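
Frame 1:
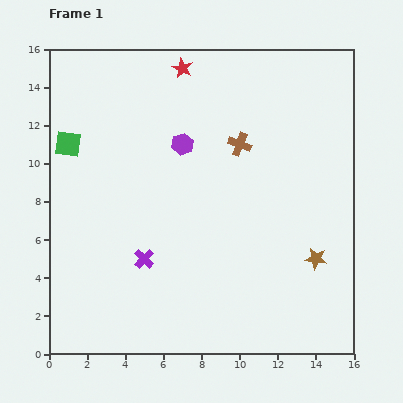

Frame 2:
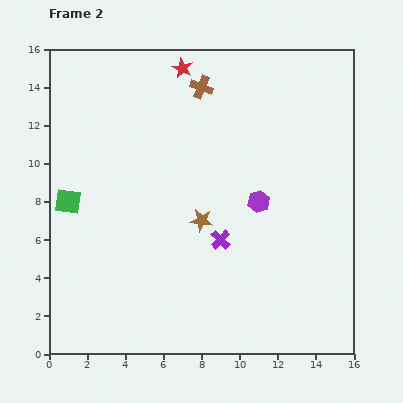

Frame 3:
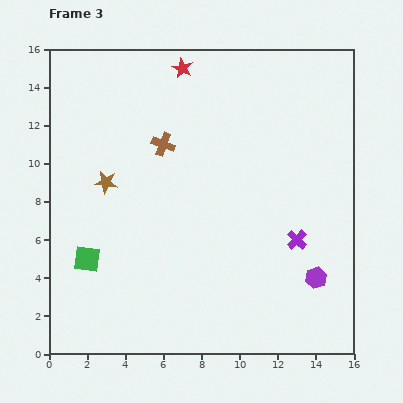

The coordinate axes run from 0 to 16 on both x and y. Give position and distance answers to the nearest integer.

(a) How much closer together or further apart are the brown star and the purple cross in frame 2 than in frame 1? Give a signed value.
-8

Distance in frame 1: 9. Distance in frame 2: 1.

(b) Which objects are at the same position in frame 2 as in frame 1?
the red star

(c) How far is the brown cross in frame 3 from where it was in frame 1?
4

The brown cross moved from (10, 11) to (6, 11), a distance of √(4² + 0²) ≈ 4.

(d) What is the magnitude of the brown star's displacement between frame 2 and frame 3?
5

The brown star moved from (8, 7) to (3, 9), a distance of √(5² + 2²) ≈ 5.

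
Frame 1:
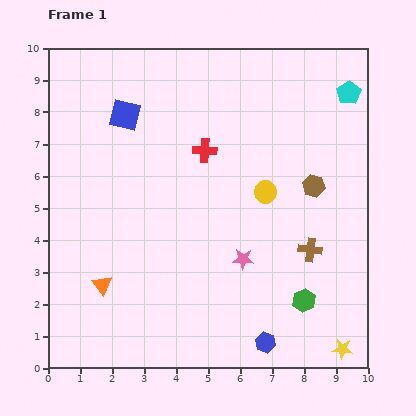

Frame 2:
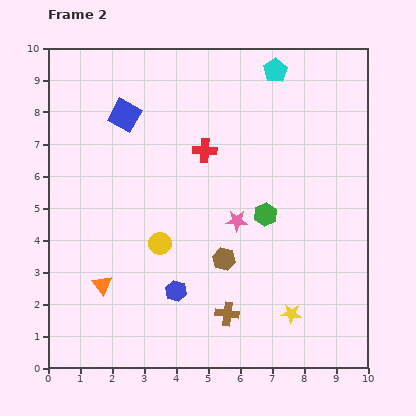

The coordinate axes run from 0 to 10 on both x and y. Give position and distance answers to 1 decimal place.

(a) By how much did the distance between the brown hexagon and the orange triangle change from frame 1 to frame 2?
-3.4

Distance in frame 1: 7.3. Distance in frame 2: 3.9.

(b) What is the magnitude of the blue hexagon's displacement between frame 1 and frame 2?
3.2

The blue hexagon moved from (6.8, 0.8) to (4.0, 2.4), a distance of √(2.8² + 1.6²) ≈ 3.2.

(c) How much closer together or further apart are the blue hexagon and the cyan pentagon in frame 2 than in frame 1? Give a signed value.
-0.6

Distance in frame 1: 8.2. Distance in frame 2: 7.6.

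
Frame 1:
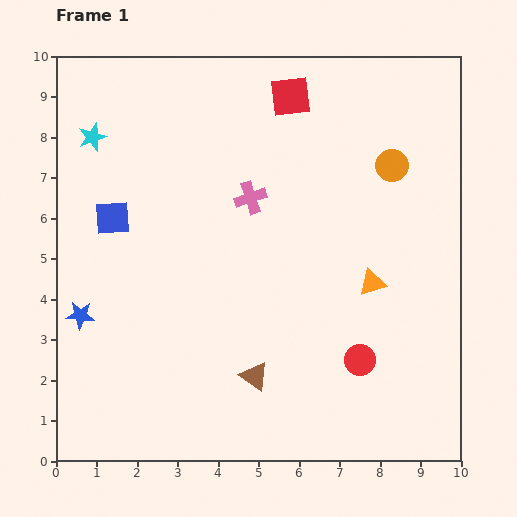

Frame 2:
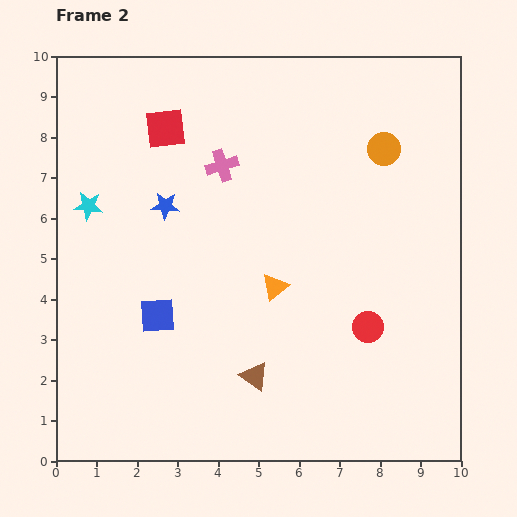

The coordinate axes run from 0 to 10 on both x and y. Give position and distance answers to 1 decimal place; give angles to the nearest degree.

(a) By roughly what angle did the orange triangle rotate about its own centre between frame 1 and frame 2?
22° counter-clockwise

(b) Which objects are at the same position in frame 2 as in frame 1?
the brown triangle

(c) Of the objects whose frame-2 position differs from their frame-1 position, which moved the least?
the orange circle

(moved 0.4)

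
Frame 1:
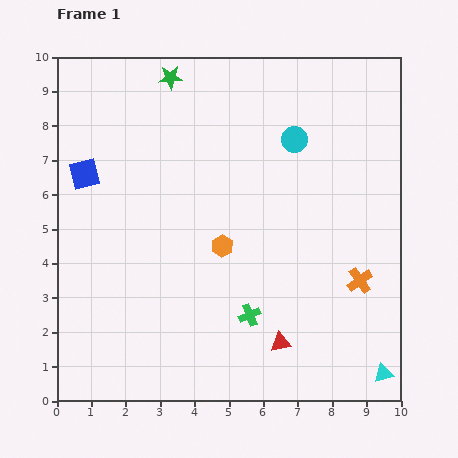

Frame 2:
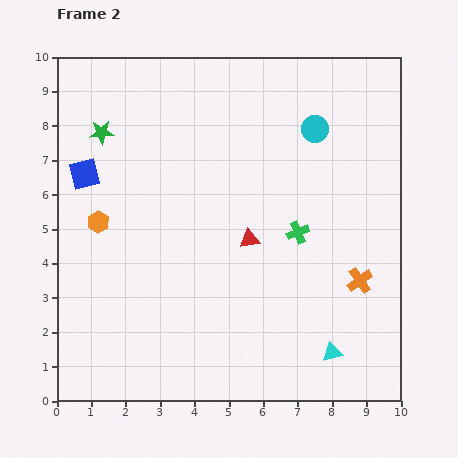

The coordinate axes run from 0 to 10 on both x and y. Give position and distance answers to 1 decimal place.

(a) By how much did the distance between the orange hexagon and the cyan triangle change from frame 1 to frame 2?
+1.8

Distance in frame 1: 6.0. Distance in frame 2: 7.8.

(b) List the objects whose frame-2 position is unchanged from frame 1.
the orange cross, the blue square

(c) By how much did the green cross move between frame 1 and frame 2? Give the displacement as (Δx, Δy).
(1.4, 2.4)

The green cross was at (5.6, 2.5) in frame 1 and (7.0, 4.9) in frame 2.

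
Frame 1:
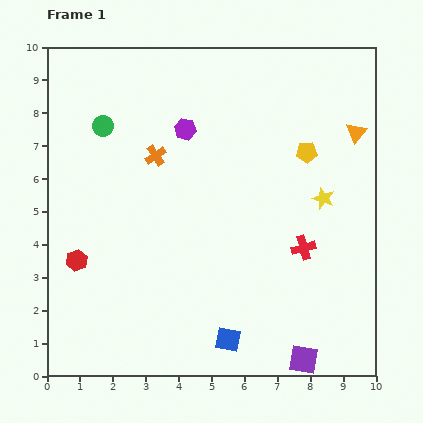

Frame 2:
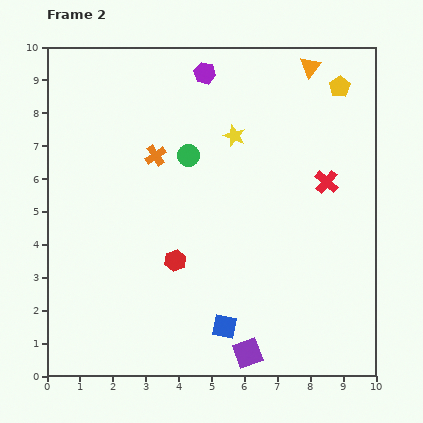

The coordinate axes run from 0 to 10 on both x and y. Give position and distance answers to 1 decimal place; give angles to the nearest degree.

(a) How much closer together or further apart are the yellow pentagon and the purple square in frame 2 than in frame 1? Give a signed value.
+2.3

Distance in frame 1: 6.3. Distance in frame 2: 8.6.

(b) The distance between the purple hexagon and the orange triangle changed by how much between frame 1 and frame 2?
-2.0

Distance in frame 1: 5.2. Distance in frame 2: 3.2.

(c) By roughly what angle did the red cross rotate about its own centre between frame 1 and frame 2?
34° counter-clockwise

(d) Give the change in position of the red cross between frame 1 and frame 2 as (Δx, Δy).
(0.7, 2.0)

The red cross was at (7.8, 3.9) in frame 1 and (8.5, 5.9) in frame 2.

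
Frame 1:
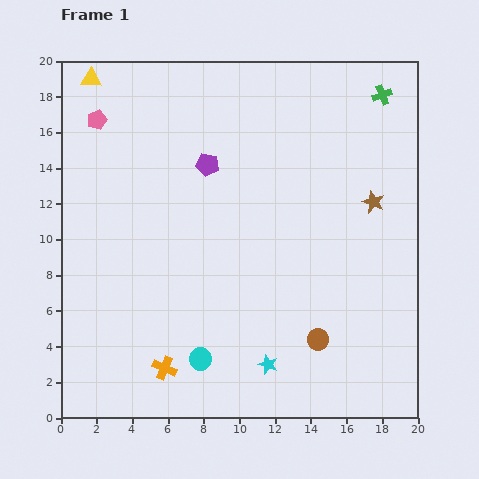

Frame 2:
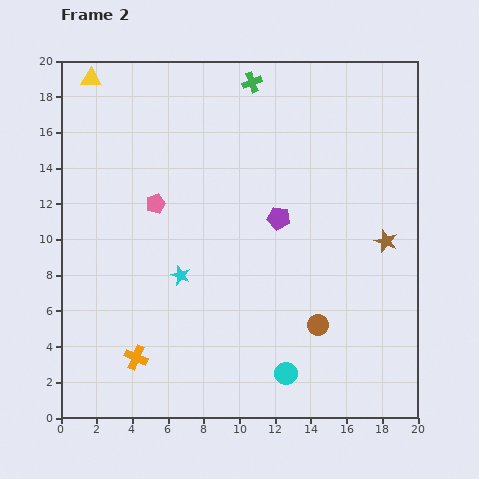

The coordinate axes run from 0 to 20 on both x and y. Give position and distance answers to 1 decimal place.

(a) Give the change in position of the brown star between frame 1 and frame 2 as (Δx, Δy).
(0.7, -2.2)

The brown star was at (17.5, 12.1) in frame 1 and (18.2, 9.9) in frame 2.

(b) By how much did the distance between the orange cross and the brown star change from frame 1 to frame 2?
+0.5

Distance in frame 1: 14.9. Distance in frame 2: 15.4.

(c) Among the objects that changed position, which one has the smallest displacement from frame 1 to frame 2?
the brown circle

(moved 0.8)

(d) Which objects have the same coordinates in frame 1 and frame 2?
the yellow triangle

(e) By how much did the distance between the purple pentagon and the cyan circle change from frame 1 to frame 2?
-2.2

Distance in frame 1: 10.9. Distance in frame 2: 8.7.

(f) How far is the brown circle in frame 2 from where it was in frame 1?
0.8

The brown circle moved from (14.4, 4.4) to (14.4, 5.2), a distance of √(0.0² + 0.8²) ≈ 0.8.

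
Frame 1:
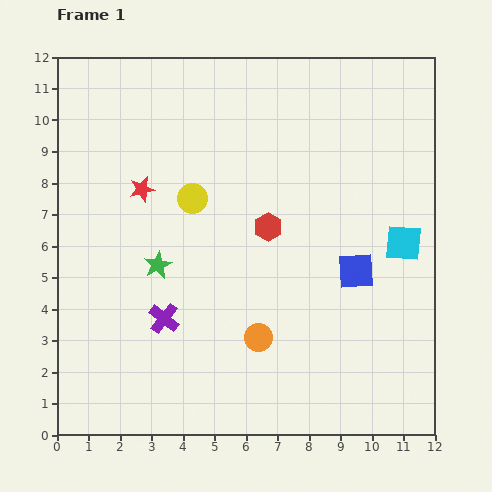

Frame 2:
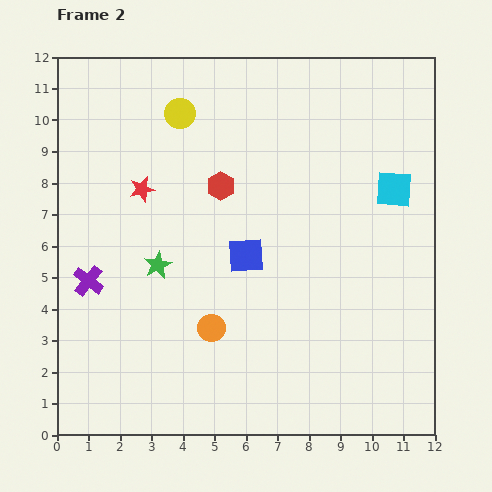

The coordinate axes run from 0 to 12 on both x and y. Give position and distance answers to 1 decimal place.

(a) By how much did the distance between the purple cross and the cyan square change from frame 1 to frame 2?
+2.1

Distance in frame 1: 8.0. Distance in frame 2: 10.1.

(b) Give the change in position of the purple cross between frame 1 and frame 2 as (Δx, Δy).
(-2.4, 1.2)

The purple cross was at (3.4, 3.7) in frame 1 and (1.0, 4.9) in frame 2.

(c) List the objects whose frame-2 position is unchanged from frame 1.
the green star, the red star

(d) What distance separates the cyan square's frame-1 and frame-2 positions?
1.7

The cyan square moved from (11.0, 6.1) to (10.7, 7.8), a distance of √(0.3² + 1.7²) ≈ 1.7.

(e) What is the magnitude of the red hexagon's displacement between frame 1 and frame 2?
2.0

The red hexagon moved from (6.7, 6.6) to (5.2, 7.9), a distance of √(1.5² + 1.3²) ≈ 2.0.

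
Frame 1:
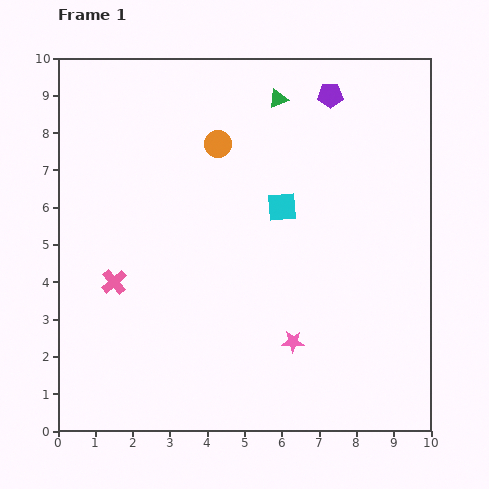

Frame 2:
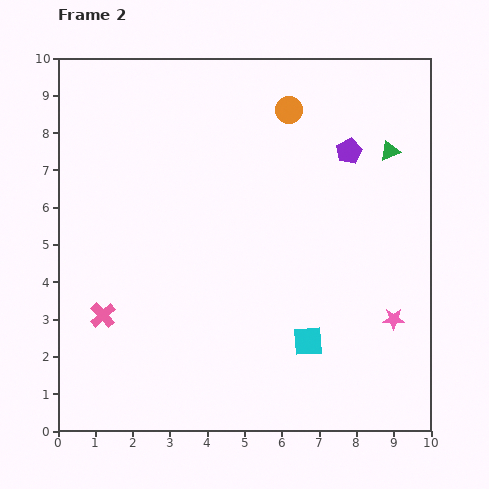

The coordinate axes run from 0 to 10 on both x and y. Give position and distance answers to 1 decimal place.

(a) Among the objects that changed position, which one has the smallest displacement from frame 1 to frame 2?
the pink cross

(moved 0.9)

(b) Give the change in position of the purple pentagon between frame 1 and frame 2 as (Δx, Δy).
(0.5, -1.5)

The purple pentagon was at (7.3, 9.0) in frame 1 and (7.8, 7.5) in frame 2.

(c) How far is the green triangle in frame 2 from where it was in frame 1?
3.3

The green triangle moved from (5.9, 8.9) to (8.9, 7.5), a distance of √(3.0² + 1.4²) ≈ 3.3.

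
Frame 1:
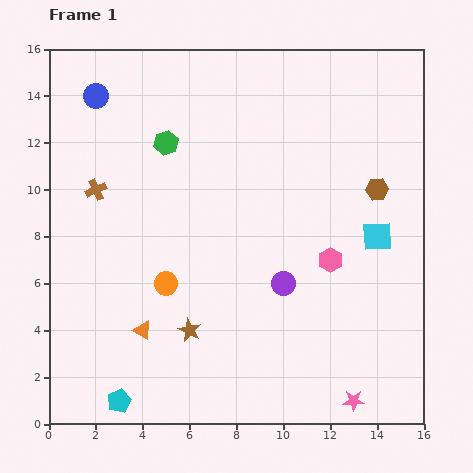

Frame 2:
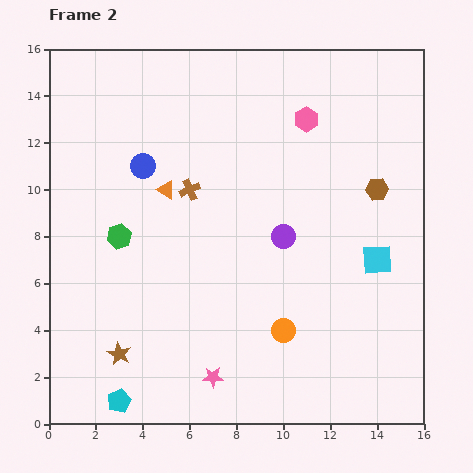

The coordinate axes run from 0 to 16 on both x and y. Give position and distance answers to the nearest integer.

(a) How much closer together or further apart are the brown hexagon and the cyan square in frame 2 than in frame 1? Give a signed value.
+1

Distance in frame 1: 2. Distance in frame 2: 3.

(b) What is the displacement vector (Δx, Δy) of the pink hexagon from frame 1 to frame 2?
(-1, 6)

The pink hexagon was at (12, 7) in frame 1 and (11, 13) in frame 2.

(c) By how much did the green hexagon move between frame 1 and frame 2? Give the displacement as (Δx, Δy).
(-2, -4)

The green hexagon was at (5, 12) in frame 1 and (3, 8) in frame 2.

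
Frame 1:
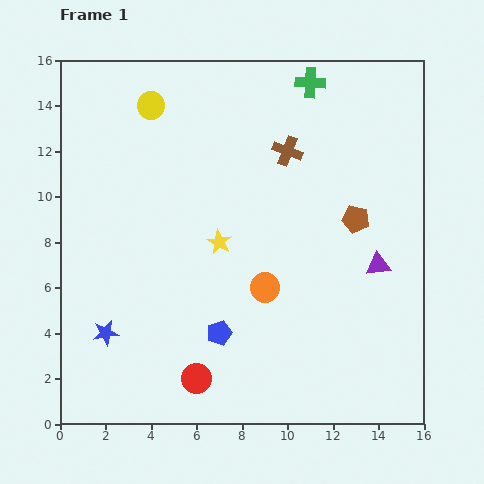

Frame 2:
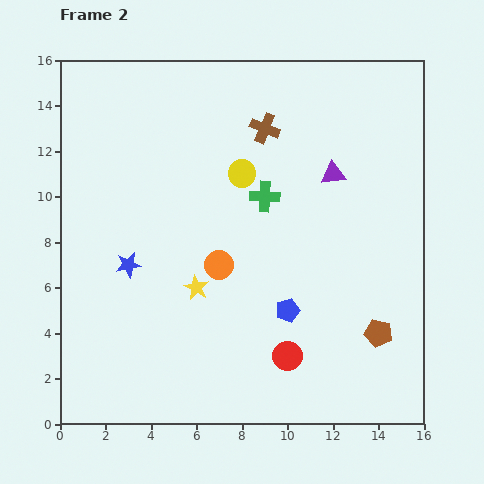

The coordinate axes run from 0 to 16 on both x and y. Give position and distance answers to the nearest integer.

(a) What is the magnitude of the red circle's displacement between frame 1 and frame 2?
4

The red circle moved from (6, 2) to (10, 3), a distance of √(4² + 1²) ≈ 4.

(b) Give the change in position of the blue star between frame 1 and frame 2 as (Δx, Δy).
(1, 3)

The blue star was at (2, 4) in frame 1 and (3, 7) in frame 2.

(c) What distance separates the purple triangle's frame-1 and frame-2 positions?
4

The purple triangle moved from (14, 7) to (12, 11), a distance of √(2² + 4²) ≈ 4.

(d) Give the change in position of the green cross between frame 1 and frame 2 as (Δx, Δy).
(-2, -5)

The green cross was at (11, 15) in frame 1 and (9, 10) in frame 2.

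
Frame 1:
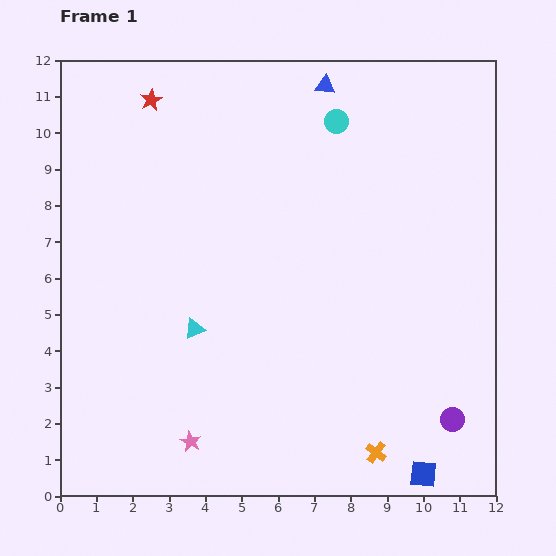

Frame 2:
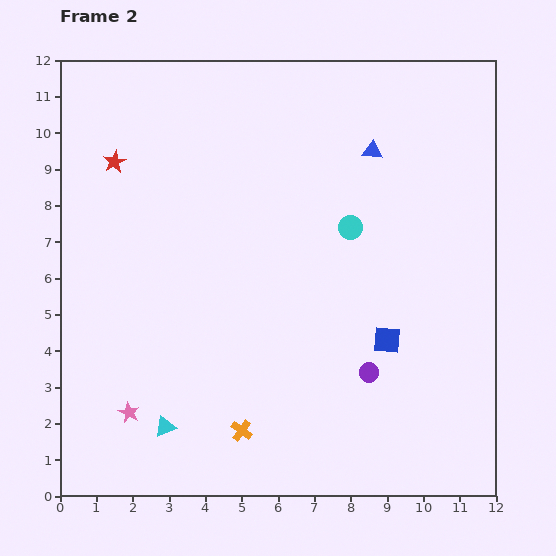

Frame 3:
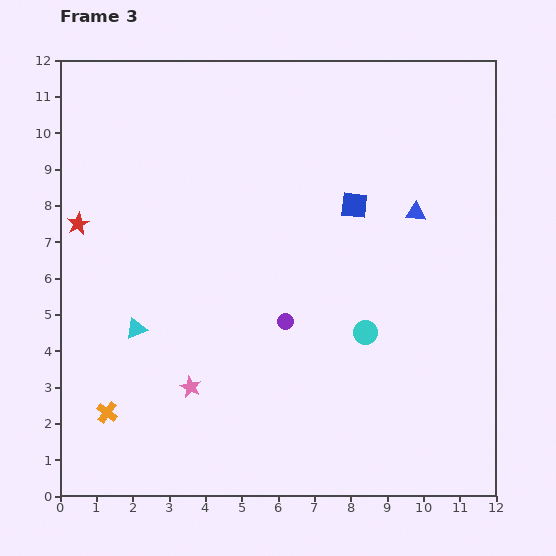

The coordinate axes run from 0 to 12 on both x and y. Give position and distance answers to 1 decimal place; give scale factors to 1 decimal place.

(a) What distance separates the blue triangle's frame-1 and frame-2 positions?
2.2

The blue triangle moved from (7.3, 11.3) to (8.6, 9.5), a distance of √(1.3² + 1.8²) ≈ 2.2.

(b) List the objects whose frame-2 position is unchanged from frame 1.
none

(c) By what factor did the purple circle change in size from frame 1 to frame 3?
0.6×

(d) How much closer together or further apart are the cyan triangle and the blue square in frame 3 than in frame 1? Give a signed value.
-0.6

Distance in frame 1: 7.5. Distance in frame 3: 6.9.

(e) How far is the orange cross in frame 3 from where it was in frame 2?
3.7

The orange cross moved from (5.0, 1.8) to (1.3, 2.3), a distance of √(3.7² + 0.5²) ≈ 3.7.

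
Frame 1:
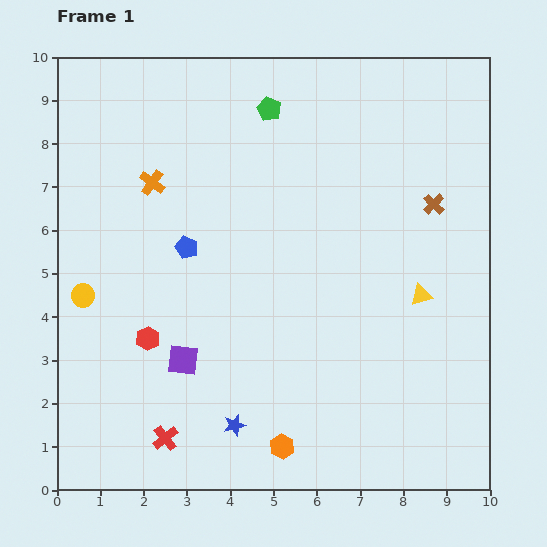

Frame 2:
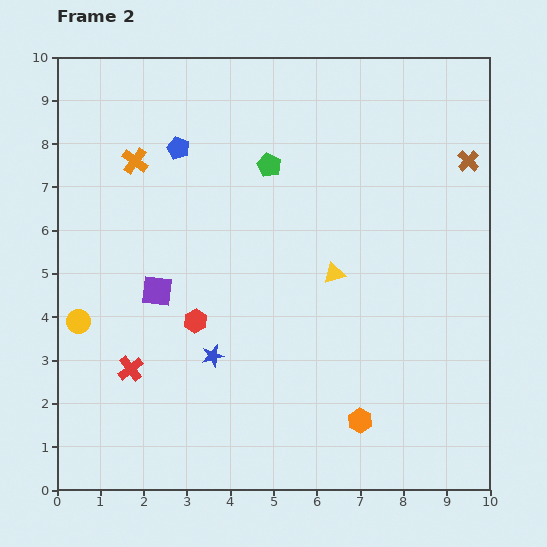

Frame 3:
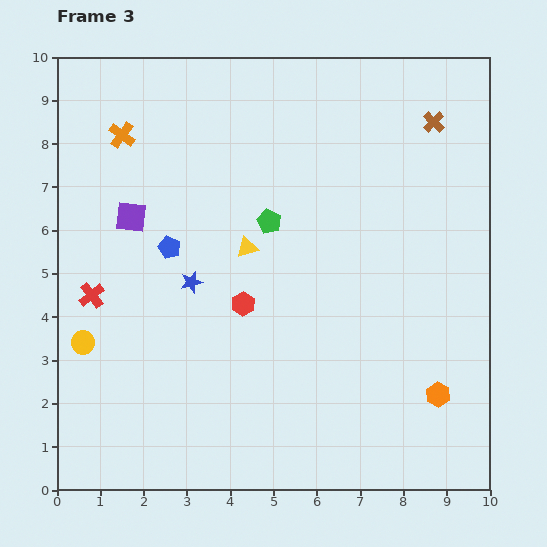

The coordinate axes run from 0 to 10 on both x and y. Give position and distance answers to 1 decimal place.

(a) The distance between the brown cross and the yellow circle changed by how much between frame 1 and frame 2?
+1.3

Distance in frame 1: 8.4. Distance in frame 2: 9.7.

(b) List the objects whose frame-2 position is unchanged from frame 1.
none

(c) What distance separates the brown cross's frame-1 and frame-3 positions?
1.9

The brown cross moved from (8.7, 6.6) to (8.7, 8.5), a distance of √(0.0² + 1.9²) ≈ 1.9.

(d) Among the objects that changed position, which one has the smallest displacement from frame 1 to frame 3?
the blue pentagon

(moved 0.4)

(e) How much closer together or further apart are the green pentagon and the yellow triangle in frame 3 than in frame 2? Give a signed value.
-2.1

Distance in frame 2: 2.9. Distance in frame 3: 0.8.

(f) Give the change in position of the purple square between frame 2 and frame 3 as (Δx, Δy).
(-0.6, 1.7)

The purple square was at (2.3, 4.6) in frame 2 and (1.7, 6.3) in frame 3.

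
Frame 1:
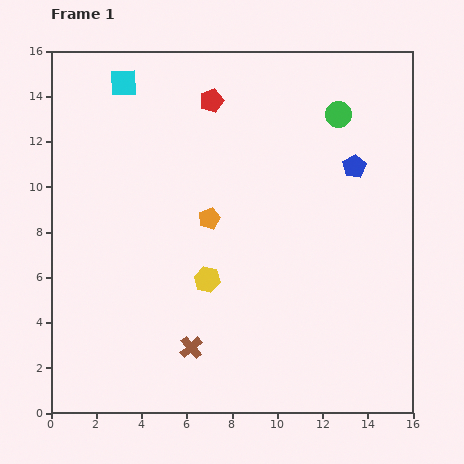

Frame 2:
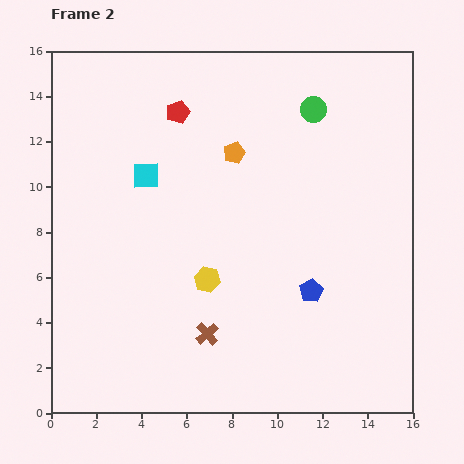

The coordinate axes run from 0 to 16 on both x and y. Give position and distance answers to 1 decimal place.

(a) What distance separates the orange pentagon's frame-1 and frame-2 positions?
3.1

The orange pentagon moved from (7.0, 8.6) to (8.1, 11.5), a distance of √(1.1² + 2.9²) ≈ 3.1.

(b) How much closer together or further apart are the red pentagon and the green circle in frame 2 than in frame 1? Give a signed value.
+0.4

Distance in frame 1: 5.6. Distance in frame 2: 6.0.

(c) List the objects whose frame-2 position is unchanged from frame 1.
the yellow hexagon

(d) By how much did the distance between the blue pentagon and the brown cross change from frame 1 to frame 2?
-5.8

Distance in frame 1: 10.8. Distance in frame 2: 5.0.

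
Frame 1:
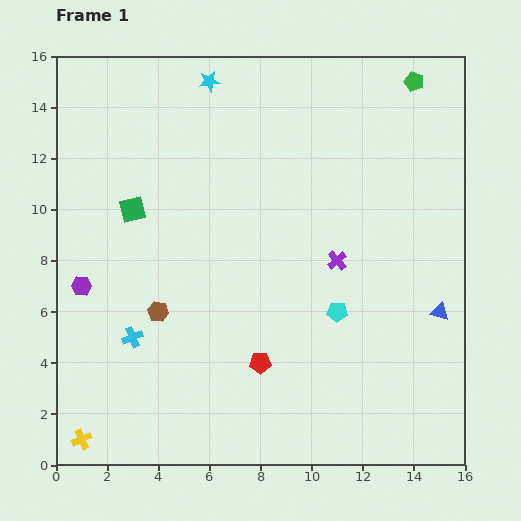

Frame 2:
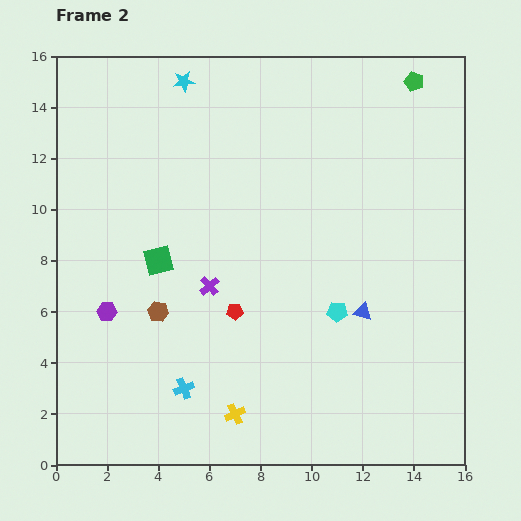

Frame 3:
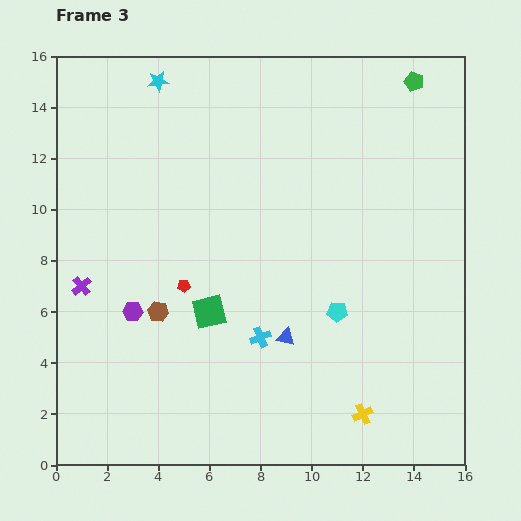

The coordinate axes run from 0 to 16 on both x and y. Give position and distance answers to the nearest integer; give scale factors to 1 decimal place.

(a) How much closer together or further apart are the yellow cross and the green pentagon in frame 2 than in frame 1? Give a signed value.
-4

Distance in frame 1: 19. Distance in frame 2: 15.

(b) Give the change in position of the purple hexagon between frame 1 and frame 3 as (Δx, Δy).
(2, -1)

The purple hexagon was at (1, 7) in frame 1 and (3, 6) in frame 3.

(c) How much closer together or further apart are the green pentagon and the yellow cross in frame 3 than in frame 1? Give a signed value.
-6

Distance in frame 1: 19. Distance in frame 3: 13.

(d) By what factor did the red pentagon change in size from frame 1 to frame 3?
0.6×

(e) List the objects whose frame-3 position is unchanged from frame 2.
the brown hexagon, the green pentagon, the cyan pentagon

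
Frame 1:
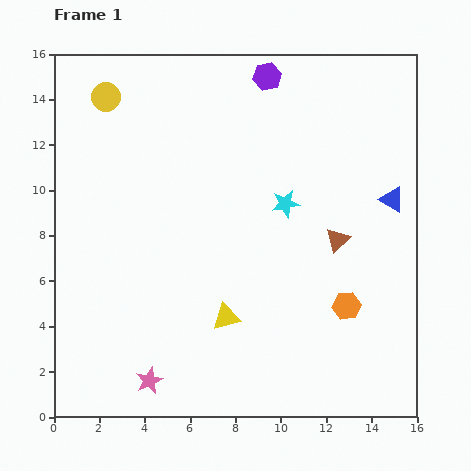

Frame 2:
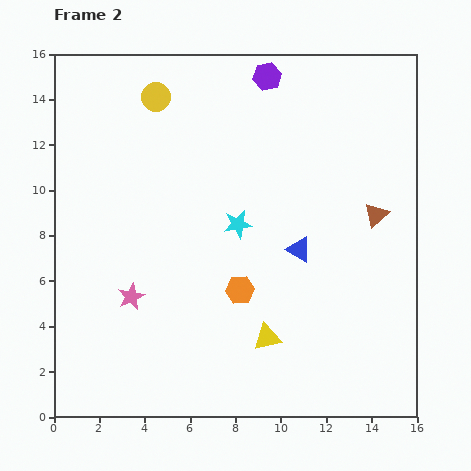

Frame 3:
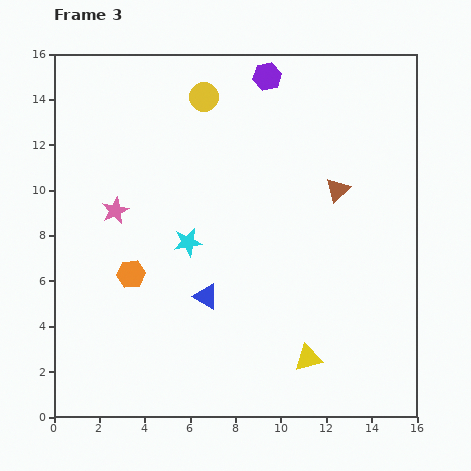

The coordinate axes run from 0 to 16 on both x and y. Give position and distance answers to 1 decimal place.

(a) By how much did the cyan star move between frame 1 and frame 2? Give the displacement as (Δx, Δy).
(-2.1, -0.9)

The cyan star was at (10.2, 9.4) in frame 1 and (8.1, 8.5) in frame 2.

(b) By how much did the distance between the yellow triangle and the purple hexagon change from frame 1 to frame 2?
+0.7

Distance in frame 1: 10.8. Distance in frame 2: 11.5.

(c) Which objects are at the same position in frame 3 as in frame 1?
the purple hexagon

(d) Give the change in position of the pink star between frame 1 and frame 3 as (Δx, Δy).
(-1.5, 7.5)

The pink star was at (4.2, 1.6) in frame 1 and (2.7, 9.1) in frame 3.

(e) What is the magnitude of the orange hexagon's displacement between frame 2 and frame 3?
4.9

The orange hexagon moved from (8.2, 5.6) to (3.4, 6.3), a distance of √(4.8² + 0.7²) ≈ 4.9.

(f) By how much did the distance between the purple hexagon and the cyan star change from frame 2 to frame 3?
+1.5

Distance in frame 2: 6.6. Distance in frame 3: 8.1.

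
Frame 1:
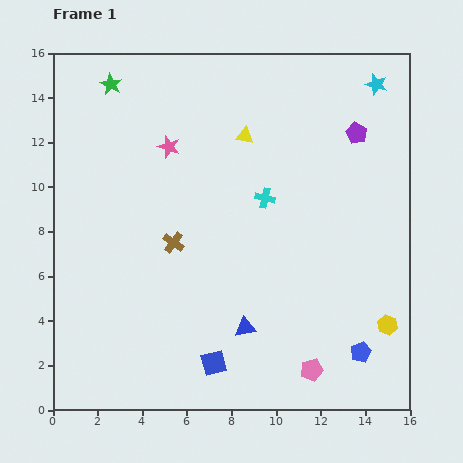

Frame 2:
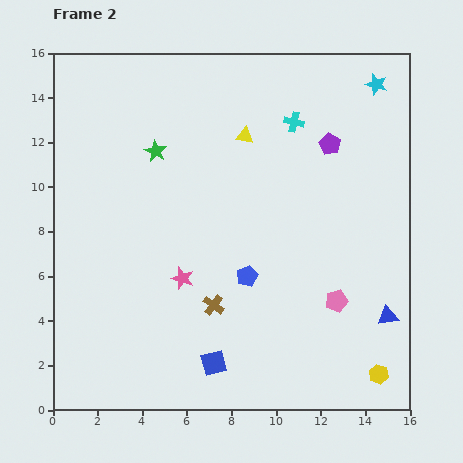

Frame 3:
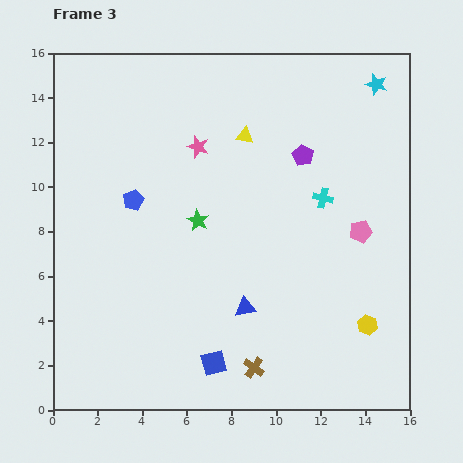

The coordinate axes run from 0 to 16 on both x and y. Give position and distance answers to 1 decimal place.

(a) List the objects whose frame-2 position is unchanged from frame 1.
the cyan star, the blue square, the yellow triangle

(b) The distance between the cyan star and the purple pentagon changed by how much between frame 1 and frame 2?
+1.0

Distance in frame 1: 2.4. Distance in frame 2: 3.4.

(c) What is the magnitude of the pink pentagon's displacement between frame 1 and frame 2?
3.3

The pink pentagon moved from (11.6, 1.8) to (12.7, 4.9), a distance of √(1.1² + 3.1²) ≈ 3.3.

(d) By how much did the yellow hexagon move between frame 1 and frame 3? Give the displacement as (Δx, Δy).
(-0.9, 0.0)

The yellow hexagon was at (15.0, 3.8) in frame 1 and (14.1, 3.8) in frame 3.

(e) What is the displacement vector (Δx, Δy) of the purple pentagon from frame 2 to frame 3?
(-1.2, -0.5)

The purple pentagon was at (12.4, 11.9) in frame 2 and (11.2, 11.4) in frame 3.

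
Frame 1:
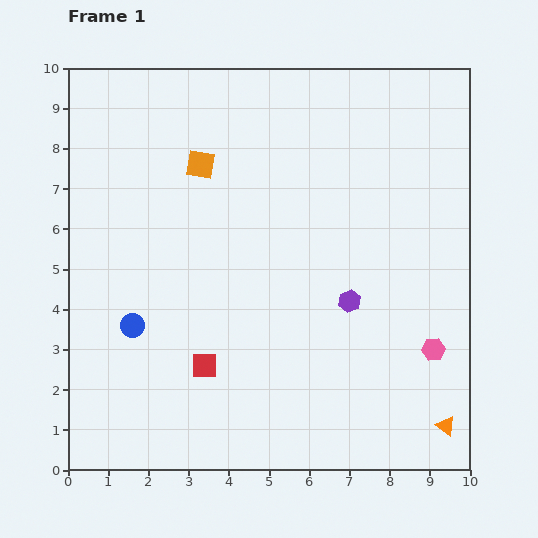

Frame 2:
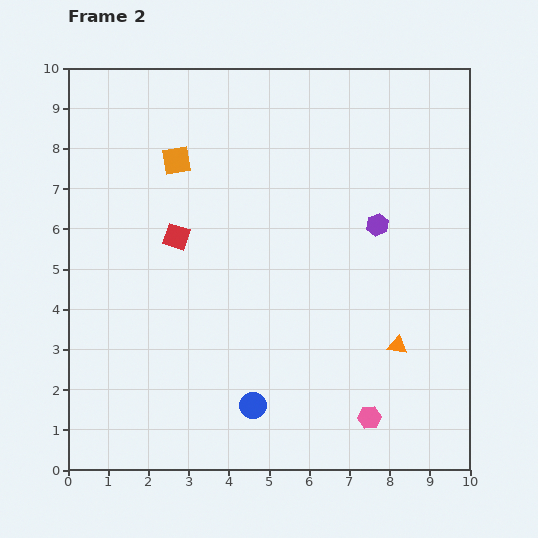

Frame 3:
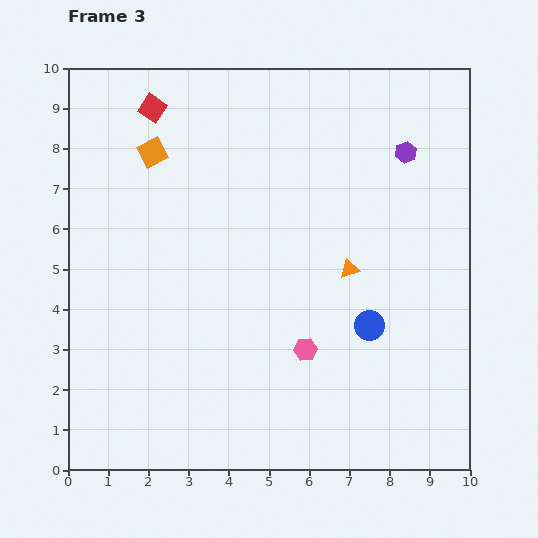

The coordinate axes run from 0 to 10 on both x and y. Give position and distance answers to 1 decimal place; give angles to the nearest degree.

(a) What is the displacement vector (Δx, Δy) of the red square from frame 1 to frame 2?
(-0.7, 3.2)

The red square was at (3.4, 2.6) in frame 1 and (2.7, 5.8) in frame 2.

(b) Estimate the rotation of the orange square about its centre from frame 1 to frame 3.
37° counter-clockwise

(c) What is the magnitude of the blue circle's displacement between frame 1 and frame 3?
5.9

The blue circle moved from (1.6, 3.6) to (7.5, 3.6), a distance of √(5.9² + 0.0²) ≈ 5.9.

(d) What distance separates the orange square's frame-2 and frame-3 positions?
0.6

The orange square moved from (2.7, 7.7) to (2.1, 7.9), a distance of √(0.6² + 0.2²) ≈ 0.6.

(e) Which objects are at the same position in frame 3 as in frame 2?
none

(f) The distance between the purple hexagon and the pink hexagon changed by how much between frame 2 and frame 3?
+0.7

Distance in frame 2: 4.8. Distance in frame 3: 5.5.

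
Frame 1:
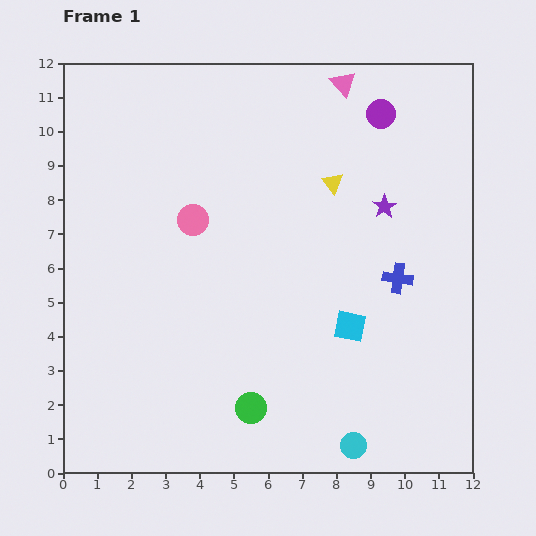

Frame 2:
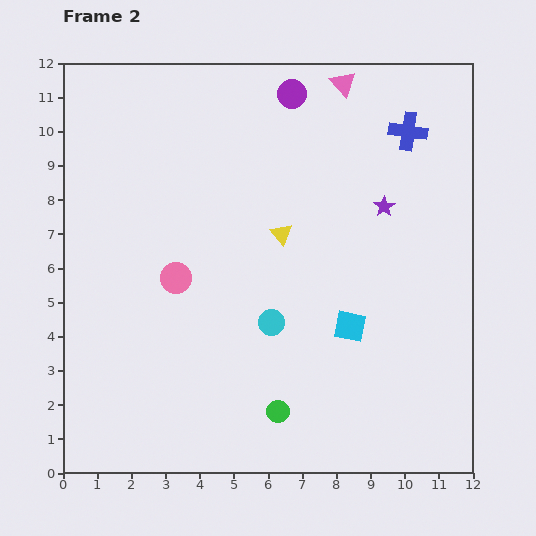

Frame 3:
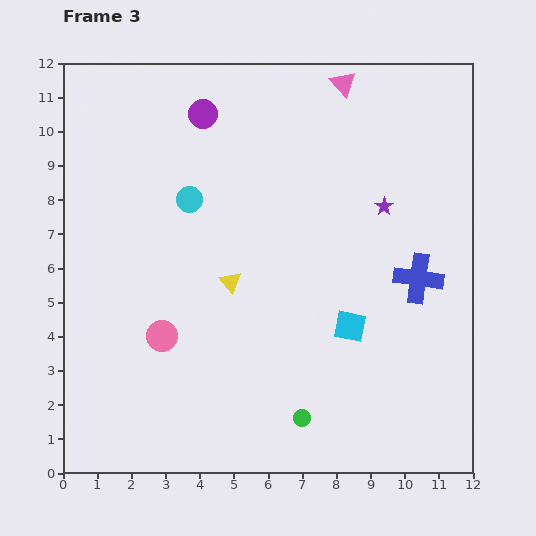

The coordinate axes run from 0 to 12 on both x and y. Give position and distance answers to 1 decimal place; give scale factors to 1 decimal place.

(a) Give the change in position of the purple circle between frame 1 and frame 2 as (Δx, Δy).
(-2.6, 0.6)

The purple circle was at (9.3, 10.5) in frame 1 and (6.7, 11.1) in frame 2.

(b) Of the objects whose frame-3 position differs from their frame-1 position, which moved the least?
the blue cross

(moved 0.6)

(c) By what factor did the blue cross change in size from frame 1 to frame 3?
1.6×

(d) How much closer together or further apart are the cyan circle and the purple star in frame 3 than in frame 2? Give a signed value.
+1.0

Distance in frame 2: 4.7. Distance in frame 3: 5.7.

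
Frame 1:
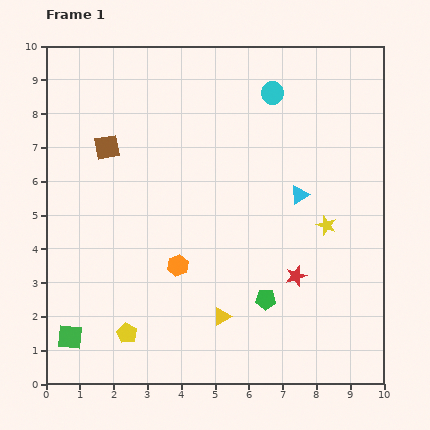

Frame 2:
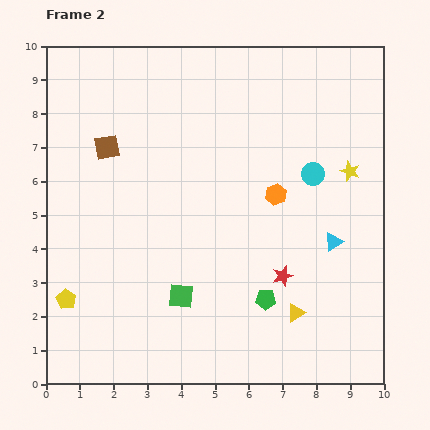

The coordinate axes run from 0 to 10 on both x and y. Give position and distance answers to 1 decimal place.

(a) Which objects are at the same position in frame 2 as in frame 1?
the green pentagon, the brown square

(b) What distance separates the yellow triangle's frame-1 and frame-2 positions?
2.2

The yellow triangle moved from (5.2, 2.0) to (7.4, 2.1), a distance of √(2.2² + 0.1²) ≈ 2.2.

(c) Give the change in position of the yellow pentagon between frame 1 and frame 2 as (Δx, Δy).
(-1.8, 1.0)

The yellow pentagon was at (2.4, 1.5) in frame 1 and (0.6, 2.5) in frame 2.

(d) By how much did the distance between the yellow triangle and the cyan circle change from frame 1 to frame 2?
-2.7

Distance in frame 1: 6.8. Distance in frame 2: 4.1.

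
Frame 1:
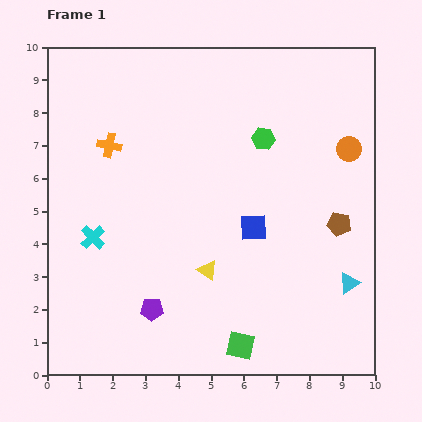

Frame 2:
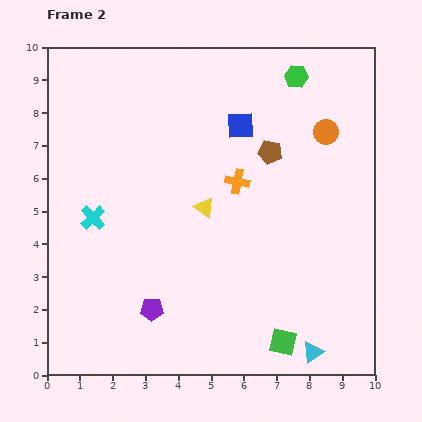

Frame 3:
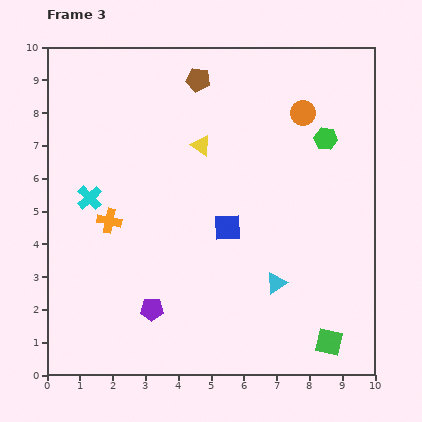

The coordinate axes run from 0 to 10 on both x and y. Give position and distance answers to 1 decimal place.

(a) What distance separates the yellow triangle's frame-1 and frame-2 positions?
1.9

The yellow triangle moved from (4.9, 3.2) to (4.8, 5.1), a distance of √(0.1² + 1.9²) ≈ 1.9.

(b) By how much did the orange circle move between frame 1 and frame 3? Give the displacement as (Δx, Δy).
(-1.4, 1.1)

The orange circle was at (9.2, 6.9) in frame 1 and (7.8, 8.0) in frame 3.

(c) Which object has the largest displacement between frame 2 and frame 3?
the orange cross

(moved 4.1; next 3.1)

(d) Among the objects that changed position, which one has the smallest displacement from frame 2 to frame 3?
the cyan cross

(moved 0.6)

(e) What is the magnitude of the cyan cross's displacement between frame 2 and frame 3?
0.6

The cyan cross moved from (1.4, 4.8) to (1.3, 5.4), a distance of √(0.1² + 0.6²) ≈ 0.6.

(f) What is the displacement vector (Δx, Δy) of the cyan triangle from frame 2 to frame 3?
(-1.1, 2.1)

The cyan triangle was at (8.1, 0.7) in frame 2 and (7.0, 2.8) in frame 3.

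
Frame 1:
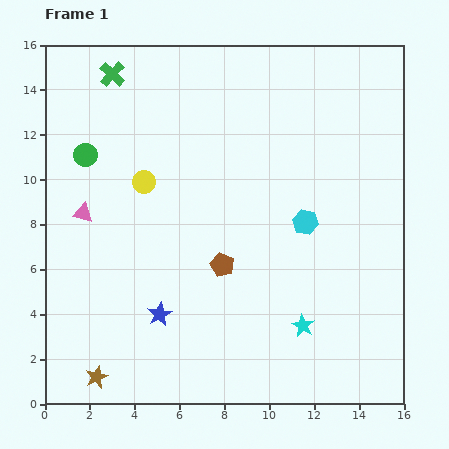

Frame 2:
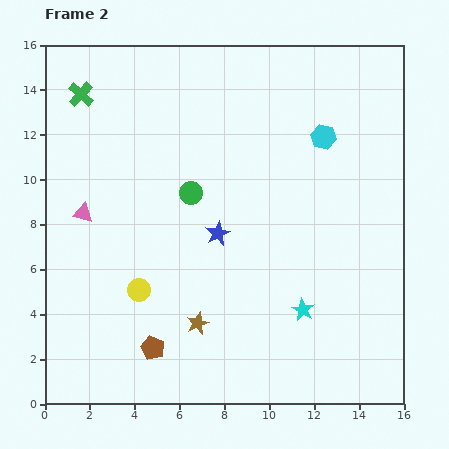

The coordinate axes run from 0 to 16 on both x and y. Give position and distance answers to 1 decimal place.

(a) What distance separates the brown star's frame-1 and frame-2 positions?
5.1

The brown star moved from (2.3, 1.2) to (6.8, 3.6), a distance of √(4.5² + 2.4²) ≈ 5.1.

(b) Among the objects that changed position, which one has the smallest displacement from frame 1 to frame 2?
the cyan star

(moved 0.7)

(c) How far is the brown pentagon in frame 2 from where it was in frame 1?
4.8

The brown pentagon moved from (7.9, 6.2) to (4.8, 2.5), a distance of √(3.1² + 3.7²) ≈ 4.8.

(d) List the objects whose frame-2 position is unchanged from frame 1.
the pink triangle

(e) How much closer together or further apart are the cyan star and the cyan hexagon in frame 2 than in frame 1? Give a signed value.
+3.2

Distance in frame 1: 4.6. Distance in frame 2: 7.8.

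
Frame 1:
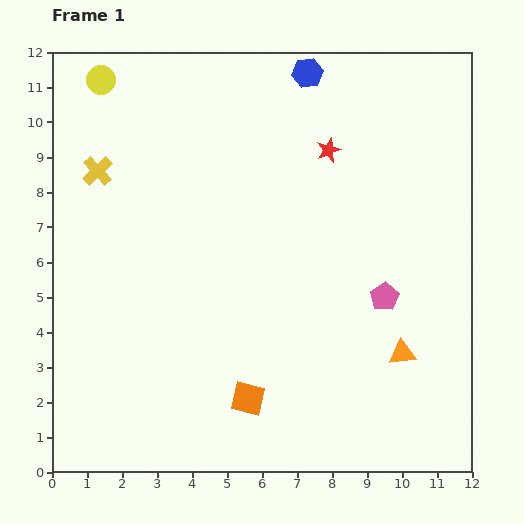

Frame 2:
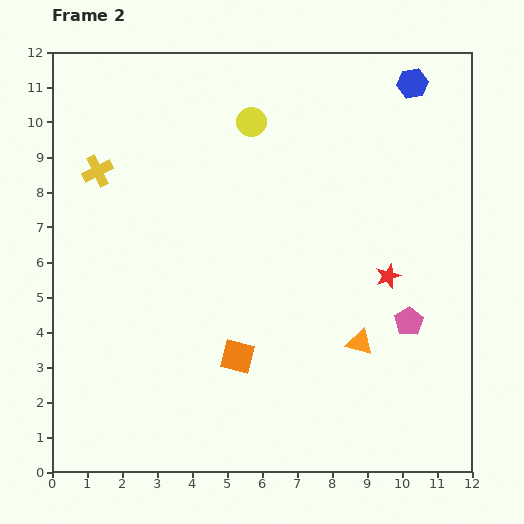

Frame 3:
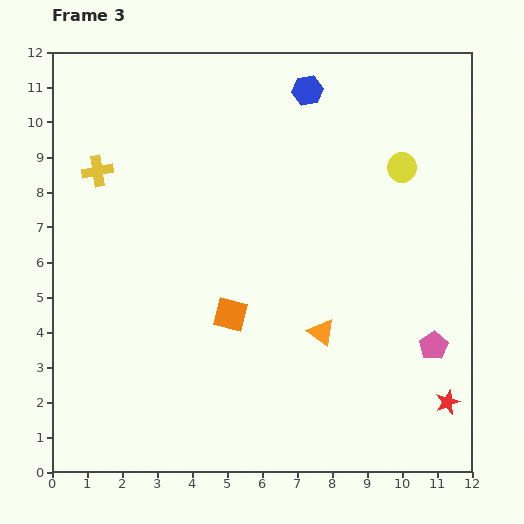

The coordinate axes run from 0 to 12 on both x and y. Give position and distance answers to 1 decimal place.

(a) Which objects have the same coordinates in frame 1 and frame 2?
the yellow cross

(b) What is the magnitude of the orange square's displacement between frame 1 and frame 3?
2.5

The orange square moved from (5.6, 2.1) to (5.1, 4.5), a distance of √(0.5² + 2.4²) ≈ 2.5.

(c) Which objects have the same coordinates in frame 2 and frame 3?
the yellow cross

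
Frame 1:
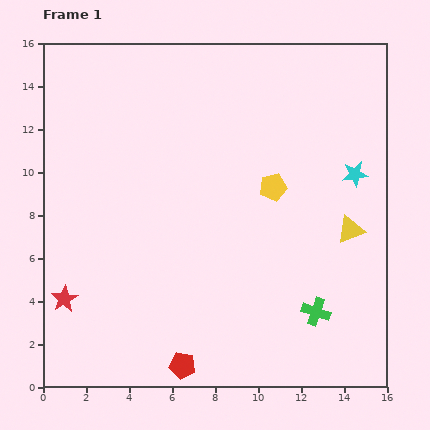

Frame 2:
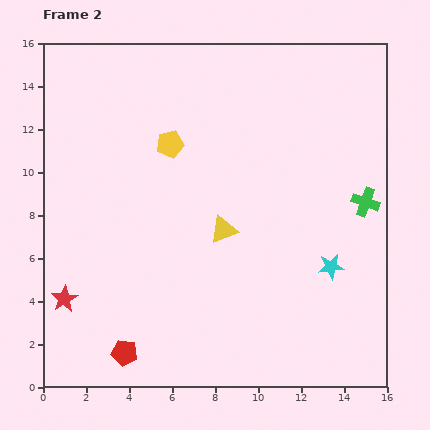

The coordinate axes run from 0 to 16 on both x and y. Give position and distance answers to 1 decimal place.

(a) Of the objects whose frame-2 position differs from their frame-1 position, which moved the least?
the red pentagon

(moved 2.8)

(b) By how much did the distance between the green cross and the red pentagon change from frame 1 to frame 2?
+6.5

Distance in frame 1: 6.7. Distance in frame 2: 13.2.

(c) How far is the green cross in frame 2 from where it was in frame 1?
5.6

The green cross moved from (12.7, 3.5) to (15.0, 8.6), a distance of √(2.3² + 5.1²) ≈ 5.6.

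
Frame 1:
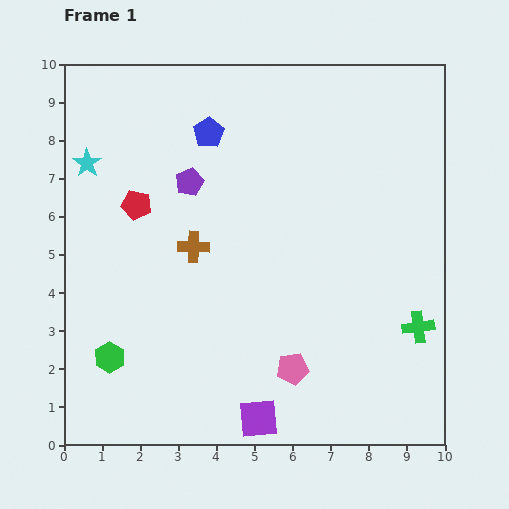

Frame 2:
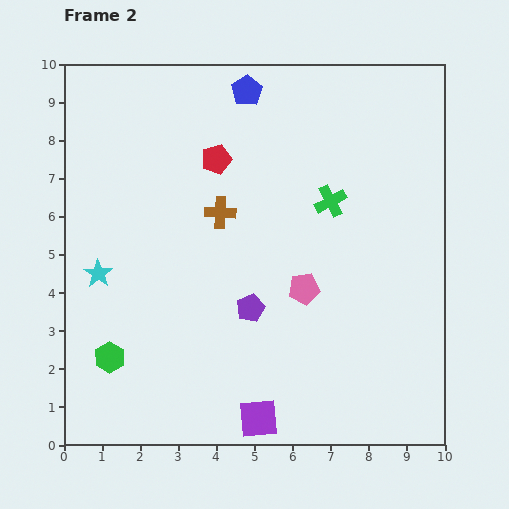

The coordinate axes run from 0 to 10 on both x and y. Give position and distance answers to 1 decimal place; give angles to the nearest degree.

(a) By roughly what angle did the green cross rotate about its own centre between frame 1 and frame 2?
20° counter-clockwise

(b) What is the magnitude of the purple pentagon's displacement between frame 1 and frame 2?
3.7

The purple pentagon moved from (3.3, 6.9) to (4.9, 3.6), a distance of √(1.6² + 3.3²) ≈ 3.7.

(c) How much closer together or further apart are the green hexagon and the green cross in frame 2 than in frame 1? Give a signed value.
-1.0

Distance in frame 1: 8.1. Distance in frame 2: 7.1.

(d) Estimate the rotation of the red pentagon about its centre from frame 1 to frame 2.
27° counter-clockwise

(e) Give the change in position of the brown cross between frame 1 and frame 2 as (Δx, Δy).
(0.7, 0.9)

The brown cross was at (3.4, 5.2) in frame 1 and (4.1, 6.1) in frame 2.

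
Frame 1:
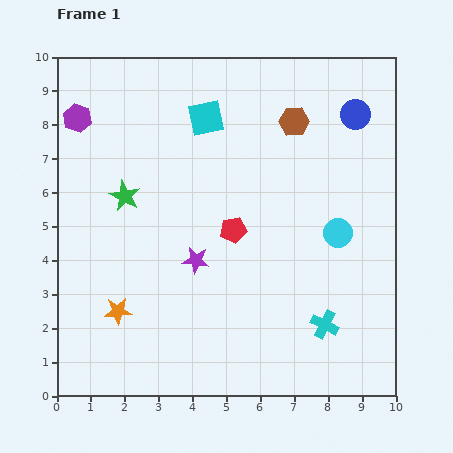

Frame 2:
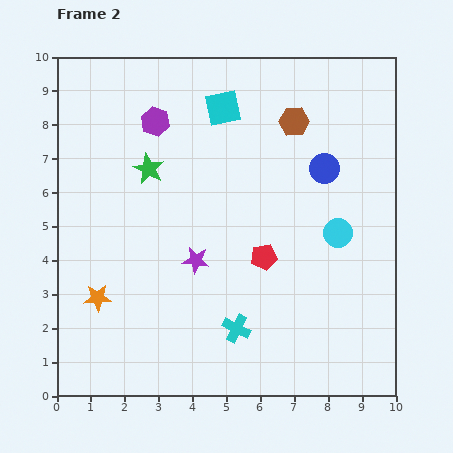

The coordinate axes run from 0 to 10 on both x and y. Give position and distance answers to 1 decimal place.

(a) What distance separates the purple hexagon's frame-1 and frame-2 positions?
2.3

The purple hexagon moved from (0.6, 8.2) to (2.9, 8.1), a distance of √(2.3² + 0.1²) ≈ 2.3.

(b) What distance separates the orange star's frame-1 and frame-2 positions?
0.7

The orange star moved from (1.8, 2.5) to (1.2, 2.9), a distance of √(0.6² + 0.4²) ≈ 0.7.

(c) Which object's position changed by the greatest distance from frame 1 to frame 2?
the cyan cross

(moved 2.6; next 2.3)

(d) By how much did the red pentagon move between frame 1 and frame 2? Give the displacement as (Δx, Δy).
(0.9, -0.8)

The red pentagon was at (5.2, 4.9) in frame 1 and (6.1, 4.1) in frame 2.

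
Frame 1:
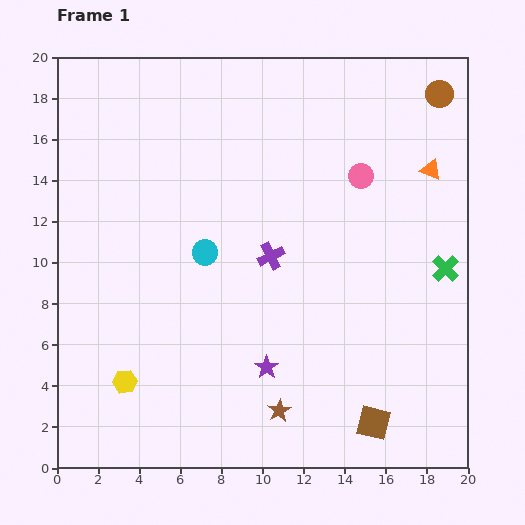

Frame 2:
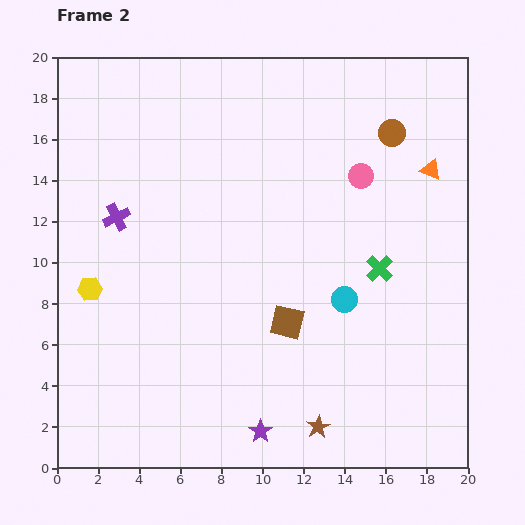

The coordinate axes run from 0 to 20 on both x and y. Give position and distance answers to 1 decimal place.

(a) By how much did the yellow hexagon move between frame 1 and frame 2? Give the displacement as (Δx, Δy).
(-1.7, 4.5)

The yellow hexagon was at (3.3, 4.2) in frame 1 and (1.6, 8.7) in frame 2.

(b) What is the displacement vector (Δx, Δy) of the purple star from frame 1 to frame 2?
(-0.3, -3.1)

The purple star was at (10.2, 4.9) in frame 1 and (9.9, 1.8) in frame 2.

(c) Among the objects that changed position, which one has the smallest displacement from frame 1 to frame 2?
the brown star

(moved 2.1)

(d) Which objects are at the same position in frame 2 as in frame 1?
the pink circle, the orange triangle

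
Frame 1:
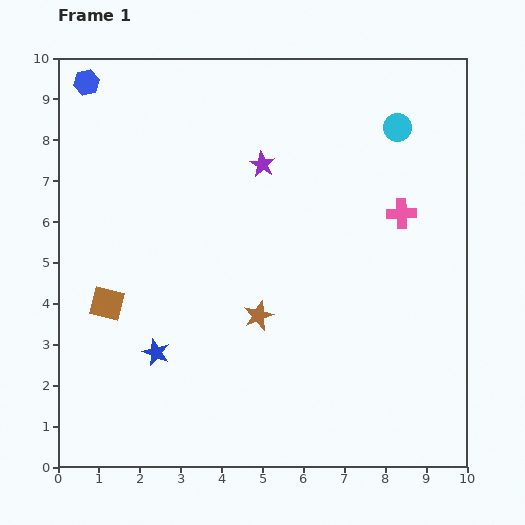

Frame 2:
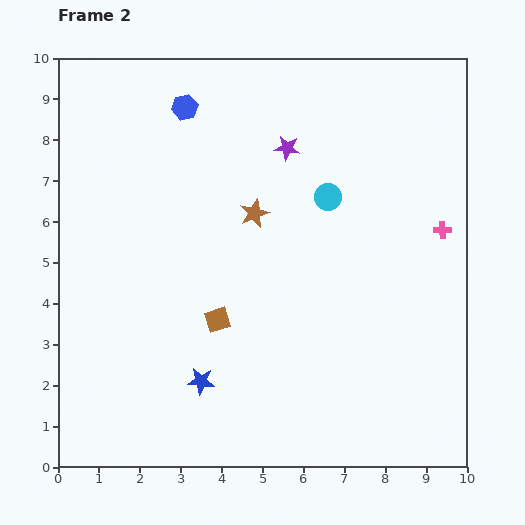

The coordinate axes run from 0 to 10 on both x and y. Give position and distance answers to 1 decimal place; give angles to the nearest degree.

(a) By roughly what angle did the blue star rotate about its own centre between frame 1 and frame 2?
16° counter-clockwise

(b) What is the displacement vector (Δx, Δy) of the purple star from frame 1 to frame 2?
(0.6, 0.4)

The purple star was at (5.0, 7.4) in frame 1 and (5.6, 7.8) in frame 2.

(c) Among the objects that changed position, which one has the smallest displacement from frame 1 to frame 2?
the purple star

(moved 0.7)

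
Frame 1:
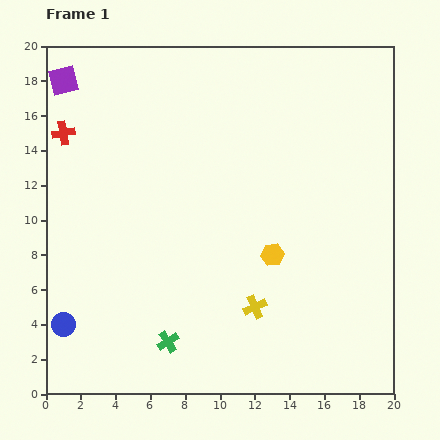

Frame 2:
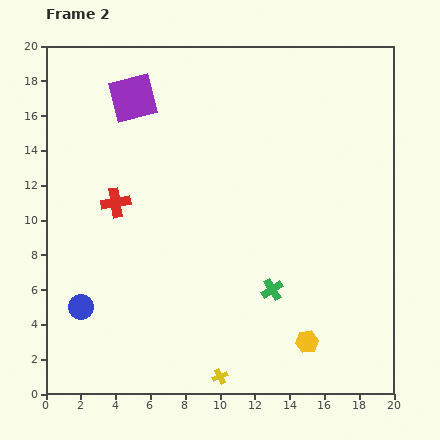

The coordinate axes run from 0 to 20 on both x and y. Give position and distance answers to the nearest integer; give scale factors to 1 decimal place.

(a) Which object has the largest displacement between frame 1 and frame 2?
the green cross

(moved 7; next 5)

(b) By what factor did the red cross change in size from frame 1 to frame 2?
1.3×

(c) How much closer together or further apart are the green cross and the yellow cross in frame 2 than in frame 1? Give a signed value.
+1

Distance in frame 1: 5. Distance in frame 2: 6.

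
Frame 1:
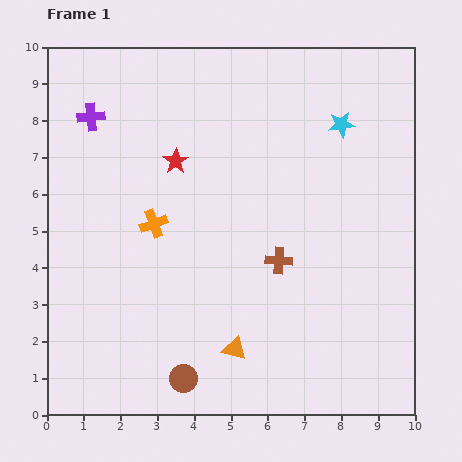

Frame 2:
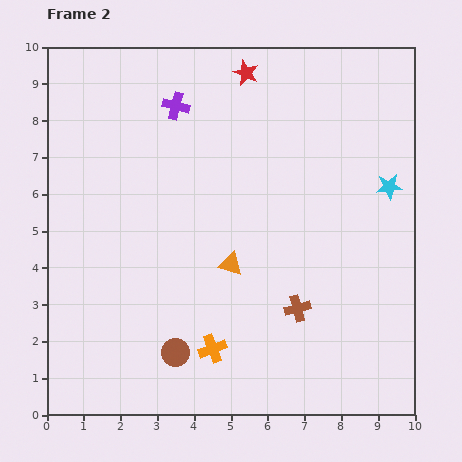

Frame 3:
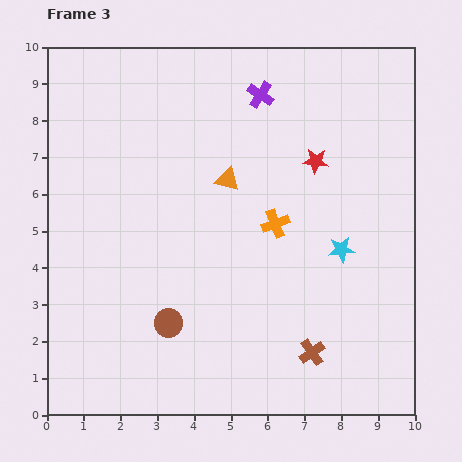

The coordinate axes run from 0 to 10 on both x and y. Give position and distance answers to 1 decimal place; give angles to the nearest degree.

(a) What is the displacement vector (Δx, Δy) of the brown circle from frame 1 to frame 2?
(-0.2, 0.7)

The brown circle was at (3.7, 1.0) in frame 1 and (3.5, 1.7) in frame 2.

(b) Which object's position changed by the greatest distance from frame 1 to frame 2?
the orange cross

(moved 3.8; next 3.1)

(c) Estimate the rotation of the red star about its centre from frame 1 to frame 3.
30° counter-clockwise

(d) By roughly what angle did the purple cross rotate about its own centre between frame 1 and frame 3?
38° clockwise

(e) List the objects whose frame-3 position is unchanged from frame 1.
none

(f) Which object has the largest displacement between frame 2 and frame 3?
the orange cross

(moved 3.8; next 3.1)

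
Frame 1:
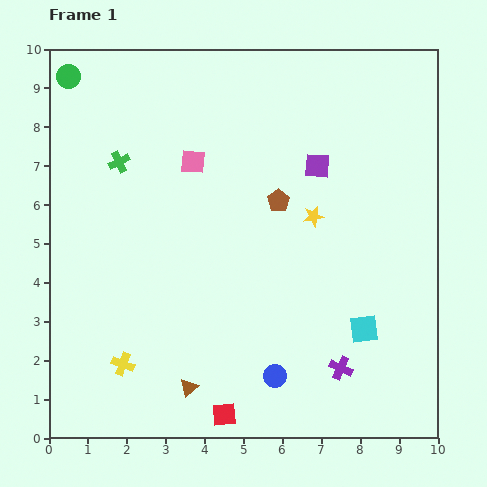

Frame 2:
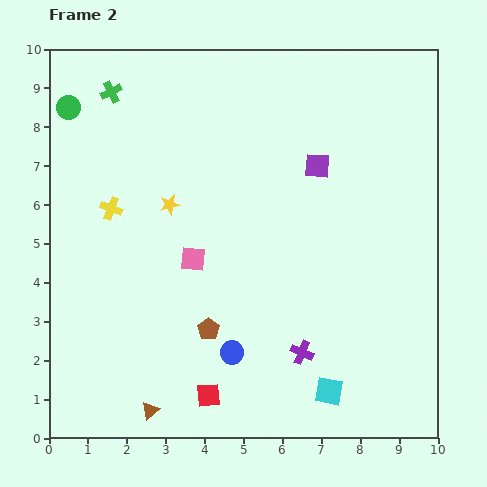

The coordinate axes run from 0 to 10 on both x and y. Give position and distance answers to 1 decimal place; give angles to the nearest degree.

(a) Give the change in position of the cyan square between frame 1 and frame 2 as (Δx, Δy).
(-0.9, -1.6)

The cyan square was at (8.1, 2.8) in frame 1 and (7.2, 1.2) in frame 2.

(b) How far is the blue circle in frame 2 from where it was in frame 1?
1.3

The blue circle moved from (5.8, 1.6) to (4.7, 2.2), a distance of √(1.1² + 0.6²) ≈ 1.3.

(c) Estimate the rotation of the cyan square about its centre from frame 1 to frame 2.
18° clockwise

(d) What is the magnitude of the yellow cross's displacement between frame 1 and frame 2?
4.0

The yellow cross moved from (1.9, 1.9) to (1.6, 5.9), a distance of √(0.3² + 4.0²) ≈ 4.0.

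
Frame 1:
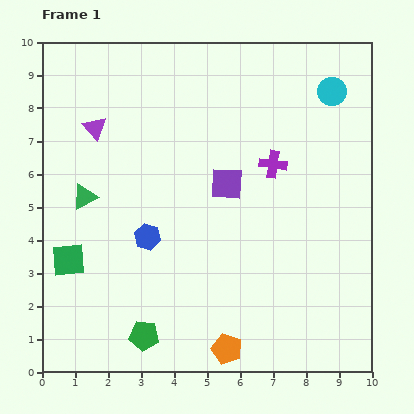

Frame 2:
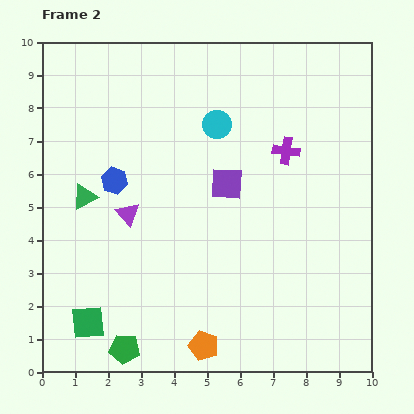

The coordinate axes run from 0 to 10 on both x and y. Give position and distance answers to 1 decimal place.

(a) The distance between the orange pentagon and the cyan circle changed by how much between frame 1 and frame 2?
-1.7

Distance in frame 1: 8.4. Distance in frame 2: 6.7.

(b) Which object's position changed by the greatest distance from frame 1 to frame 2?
the cyan circle

(moved 3.6; next 2.8)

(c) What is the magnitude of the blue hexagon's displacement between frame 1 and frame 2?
2.0

The blue hexagon moved from (3.2, 4.1) to (2.2, 5.8), a distance of √(1.0² + 1.7²) ≈ 2.0.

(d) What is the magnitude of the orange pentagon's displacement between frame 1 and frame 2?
0.7

The orange pentagon moved from (5.6, 0.7) to (4.9, 0.8), a distance of √(0.7² + 0.1²) ≈ 0.7.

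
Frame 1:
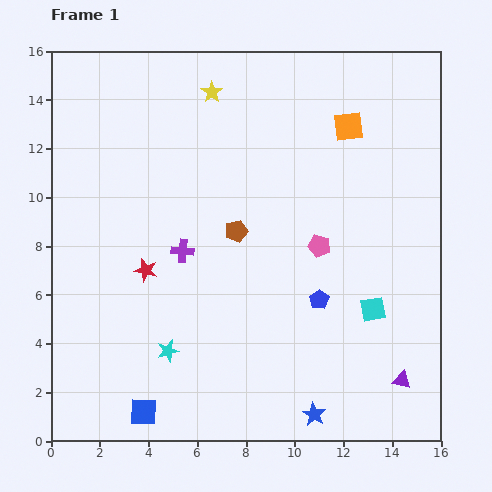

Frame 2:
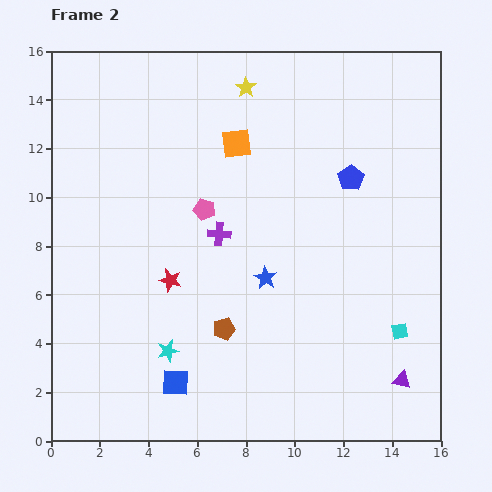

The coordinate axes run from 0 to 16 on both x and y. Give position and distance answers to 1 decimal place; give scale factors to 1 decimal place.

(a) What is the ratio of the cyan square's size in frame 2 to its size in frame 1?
0.6×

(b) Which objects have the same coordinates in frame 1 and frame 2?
the cyan star, the purple triangle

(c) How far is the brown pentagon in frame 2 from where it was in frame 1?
4.0

The brown pentagon moved from (7.6, 8.6) to (7.1, 4.6), a distance of √(0.5² + 4.0²) ≈ 4.0.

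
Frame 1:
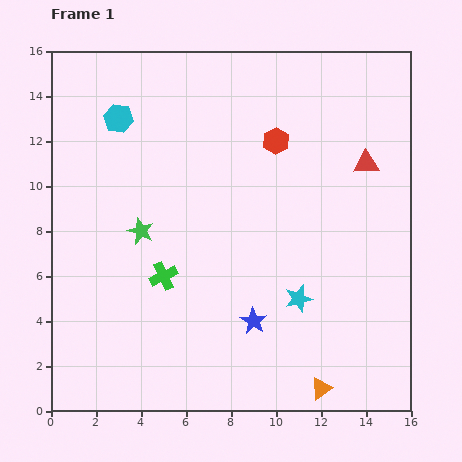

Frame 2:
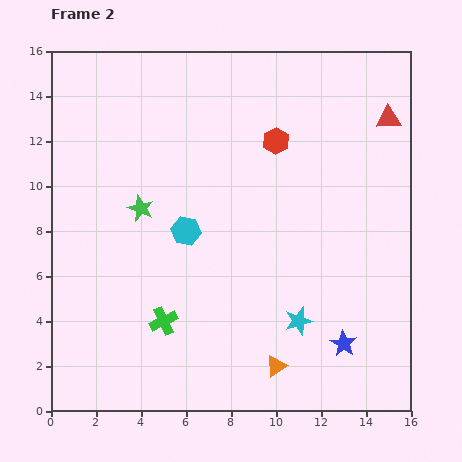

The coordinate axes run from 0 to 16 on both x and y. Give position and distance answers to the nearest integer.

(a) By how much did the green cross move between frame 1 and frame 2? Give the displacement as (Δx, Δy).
(0, -2)

The green cross was at (5, 6) in frame 1 and (5, 4) in frame 2.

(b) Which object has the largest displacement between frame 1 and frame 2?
the cyan hexagon

(moved 6; next 4)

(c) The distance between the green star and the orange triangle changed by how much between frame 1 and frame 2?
-2

Distance in frame 1: 11. Distance in frame 2: 9.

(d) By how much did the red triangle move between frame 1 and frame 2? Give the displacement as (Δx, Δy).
(1, 2)

The red triangle was at (14, 11) in frame 1 and (15, 13) in frame 2.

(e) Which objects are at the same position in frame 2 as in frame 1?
the red hexagon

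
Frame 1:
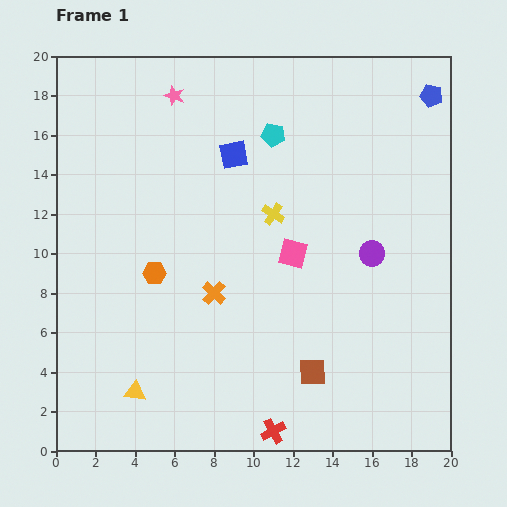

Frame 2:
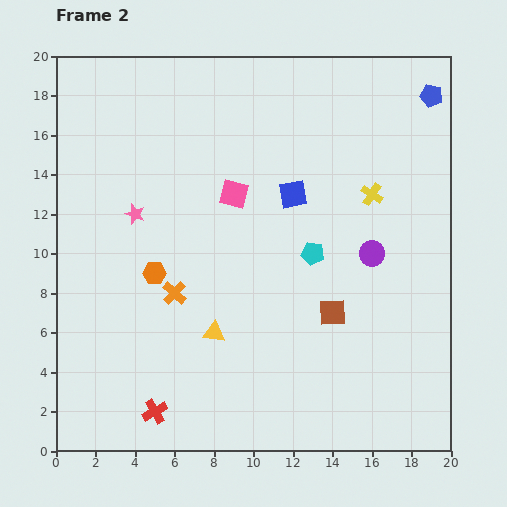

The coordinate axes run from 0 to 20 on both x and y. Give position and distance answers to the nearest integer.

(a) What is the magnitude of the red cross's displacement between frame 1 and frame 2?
6

The red cross moved from (11, 1) to (5, 2), a distance of √(6² + 1²) ≈ 6.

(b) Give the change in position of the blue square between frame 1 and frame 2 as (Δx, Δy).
(3, -2)

The blue square was at (9, 15) in frame 1 and (12, 13) in frame 2.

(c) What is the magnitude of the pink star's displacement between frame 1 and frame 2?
6

The pink star moved from (6, 18) to (4, 12), a distance of √(2² + 6²) ≈ 6.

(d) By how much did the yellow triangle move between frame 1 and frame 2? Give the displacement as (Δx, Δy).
(4, 3)

The yellow triangle was at (4, 3) in frame 1 and (8, 6) in frame 2.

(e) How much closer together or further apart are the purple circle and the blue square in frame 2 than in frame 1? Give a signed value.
-4

Distance in frame 1: 9. Distance in frame 2: 5.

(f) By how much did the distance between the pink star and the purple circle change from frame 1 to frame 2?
-1

Distance in frame 1: 13. Distance in frame 2: 12.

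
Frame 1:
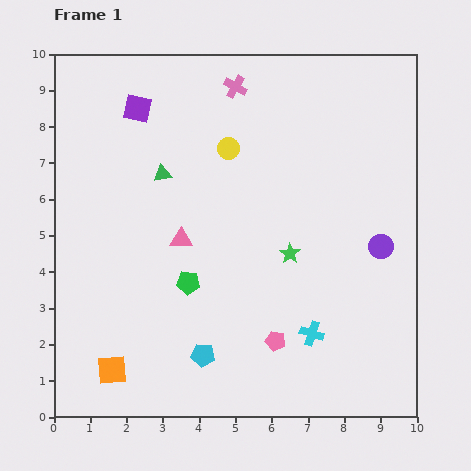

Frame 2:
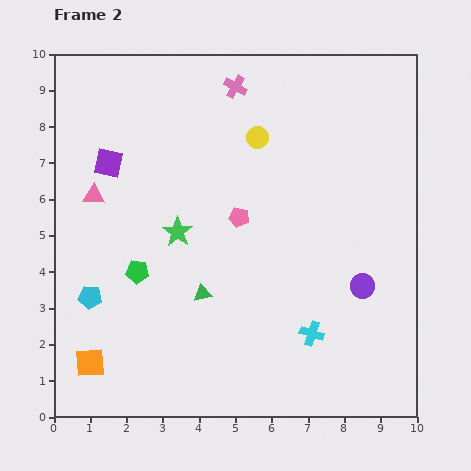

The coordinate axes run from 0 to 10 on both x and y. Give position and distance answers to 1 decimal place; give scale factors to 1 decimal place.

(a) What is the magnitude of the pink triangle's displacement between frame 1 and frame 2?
2.7

The pink triangle moved from (3.5, 4.9) to (1.1, 6.1), a distance of √(2.4² + 1.2²) ≈ 2.7.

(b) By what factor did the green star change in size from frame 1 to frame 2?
1.4×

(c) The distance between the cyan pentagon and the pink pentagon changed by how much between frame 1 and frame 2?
+2.7

Distance in frame 1: 2.0. Distance in frame 2: 4.7.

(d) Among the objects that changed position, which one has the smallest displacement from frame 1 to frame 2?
the orange square

(moved 0.6)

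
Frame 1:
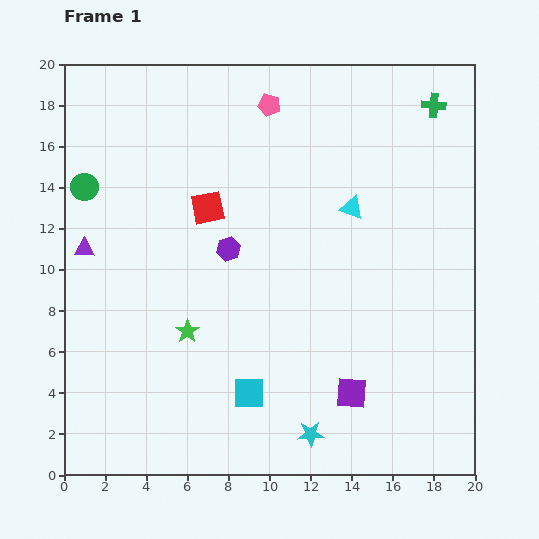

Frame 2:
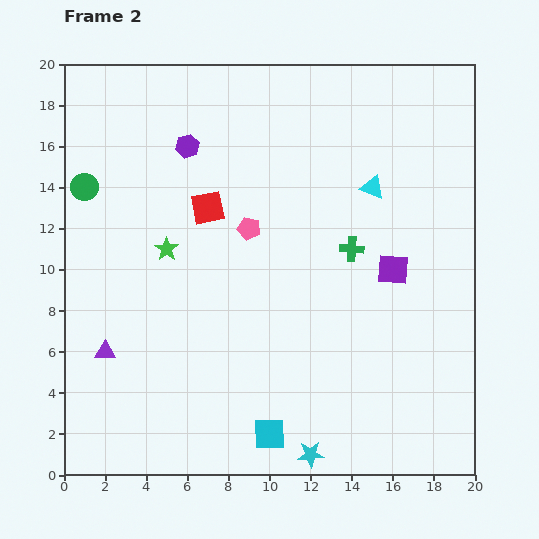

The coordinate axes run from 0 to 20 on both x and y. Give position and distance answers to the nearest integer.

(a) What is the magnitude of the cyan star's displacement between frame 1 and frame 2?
1

The cyan star moved from (12, 2) to (12, 1), a distance of √(0² + 1²) ≈ 1.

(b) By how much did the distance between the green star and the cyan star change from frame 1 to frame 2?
+4

Distance in frame 1: 8. Distance in frame 2: 12.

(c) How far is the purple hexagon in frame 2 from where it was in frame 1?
5

The purple hexagon moved from (8, 11) to (6, 16), a distance of √(2² + 5²) ≈ 5.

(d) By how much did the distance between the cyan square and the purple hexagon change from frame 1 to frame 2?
+8

Distance in frame 1: 7. Distance in frame 2: 15.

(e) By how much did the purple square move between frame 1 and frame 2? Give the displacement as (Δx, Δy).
(2, 6)

The purple square was at (14, 4) in frame 1 and (16, 10) in frame 2.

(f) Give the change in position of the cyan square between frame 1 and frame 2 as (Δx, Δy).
(1, -2)

The cyan square was at (9, 4) in frame 1 and (10, 2) in frame 2.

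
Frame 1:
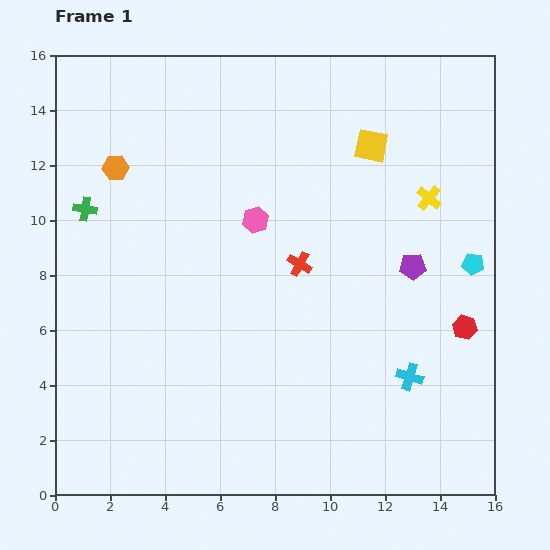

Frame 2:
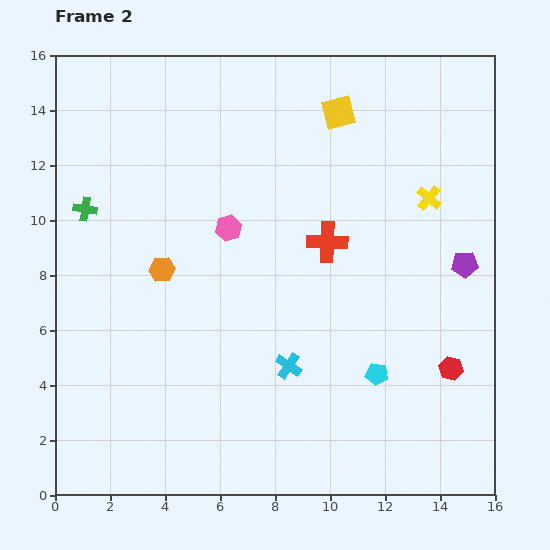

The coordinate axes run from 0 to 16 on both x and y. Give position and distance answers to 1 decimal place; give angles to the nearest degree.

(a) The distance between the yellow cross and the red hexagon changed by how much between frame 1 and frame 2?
+1.4

Distance in frame 1: 4.9. Distance in frame 2: 6.3.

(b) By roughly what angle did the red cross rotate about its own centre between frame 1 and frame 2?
28° counter-clockwise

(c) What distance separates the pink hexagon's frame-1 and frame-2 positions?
1.0

The pink hexagon moved from (7.3, 10.0) to (6.3, 9.7), a distance of √(1.0² + 0.3²) ≈ 1.0.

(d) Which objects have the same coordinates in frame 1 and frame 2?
the green cross, the yellow cross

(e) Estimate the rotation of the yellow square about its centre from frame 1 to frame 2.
27° counter-clockwise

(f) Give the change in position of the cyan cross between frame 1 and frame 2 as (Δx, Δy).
(-4.4, 0.4)

The cyan cross was at (12.9, 4.3) in frame 1 and (8.5, 4.7) in frame 2.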